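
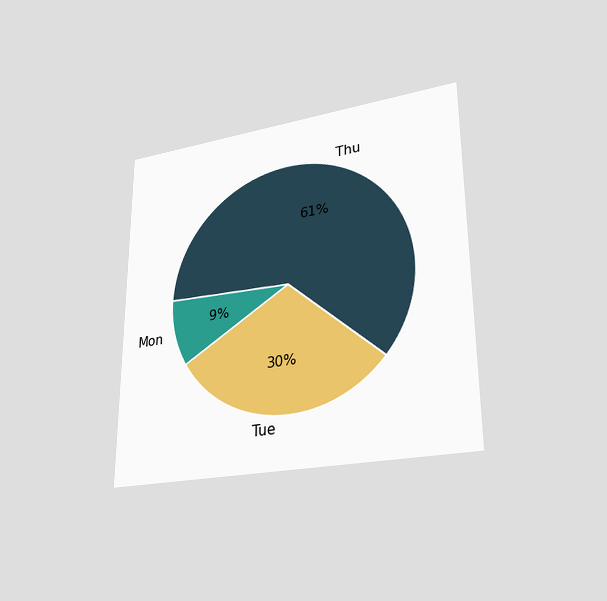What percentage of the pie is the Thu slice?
61%

The chart is viewed at a slight angle. The Thu slice takes up 61% of the pie.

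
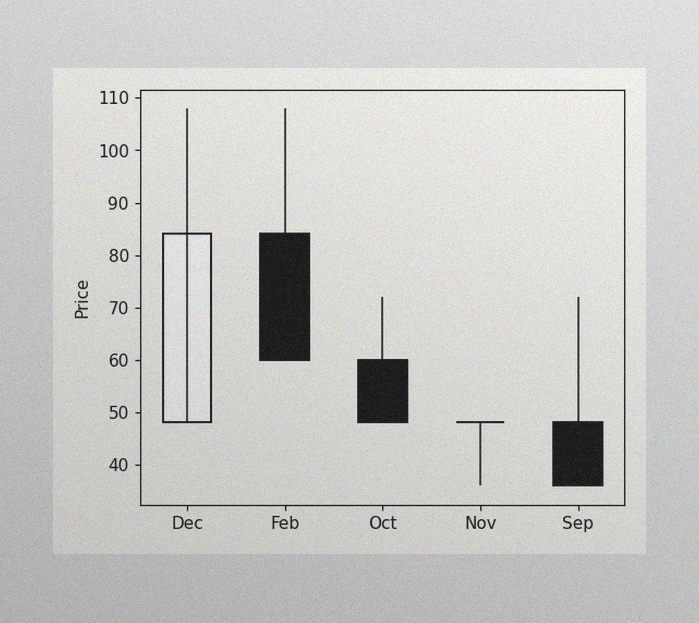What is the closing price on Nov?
48

The image has some photo noise and uneven lighting. The Nov candle closes at 48.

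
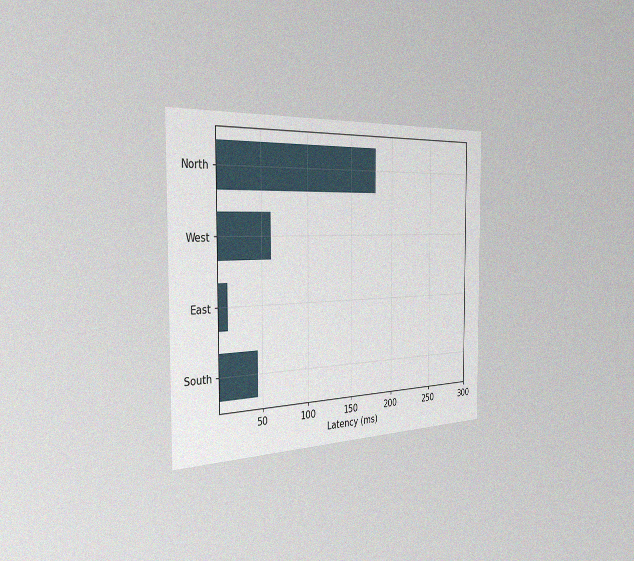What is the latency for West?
60ms

The chart is viewed slightly from the left, with some photo noise. Reading along the chart's x-axis, the West bar reaches 60ms.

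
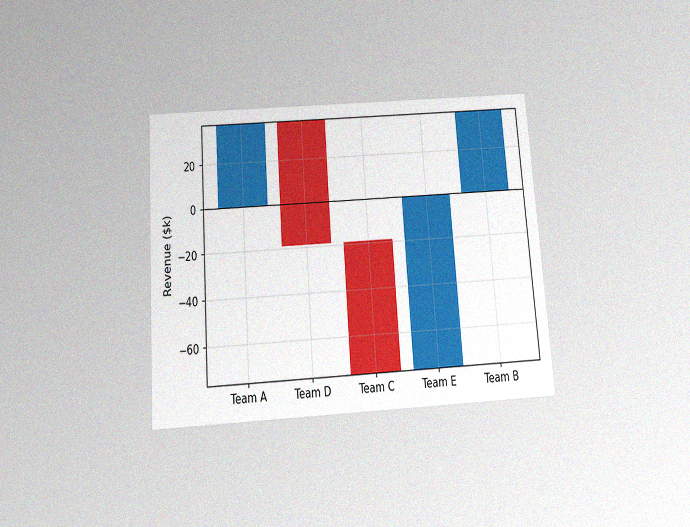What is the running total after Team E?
$0k

The chart is tilted about 4° counter-clockwise and viewed slightly from below, with some photo noise. After Team E the running total reaches $0k.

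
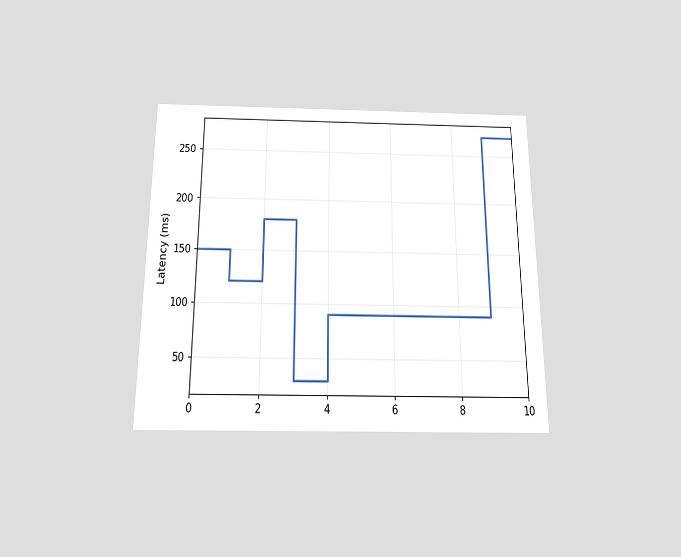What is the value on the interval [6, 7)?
The chart is viewed slightly from below. On [6, 7) the step sits at 90ms.

90ms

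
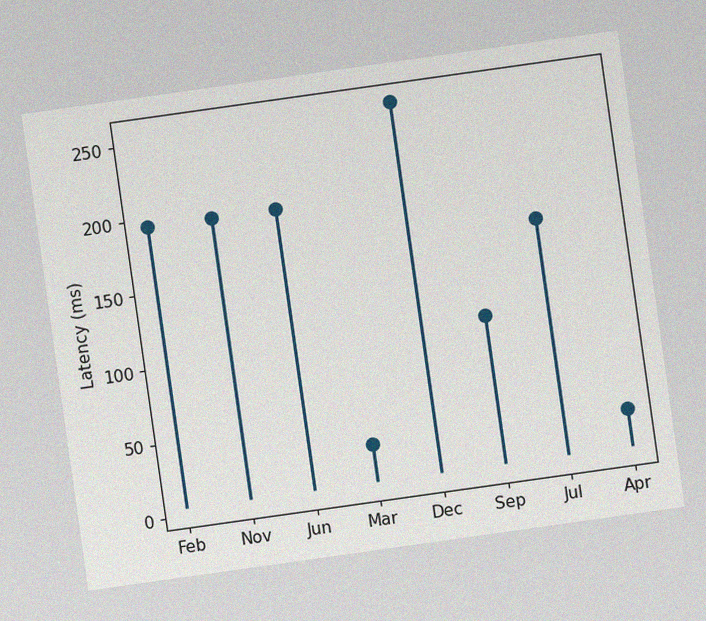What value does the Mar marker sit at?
30ms

The chart is tilted about 8° counter-clockwise, with some photo noise. The Mar marker sits at 30ms.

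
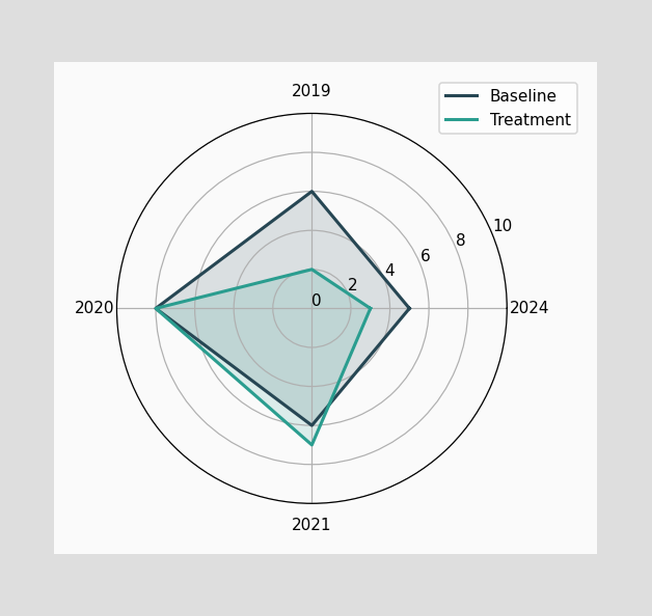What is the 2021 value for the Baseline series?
On the 2021 axis, Baseline reaches 6.

6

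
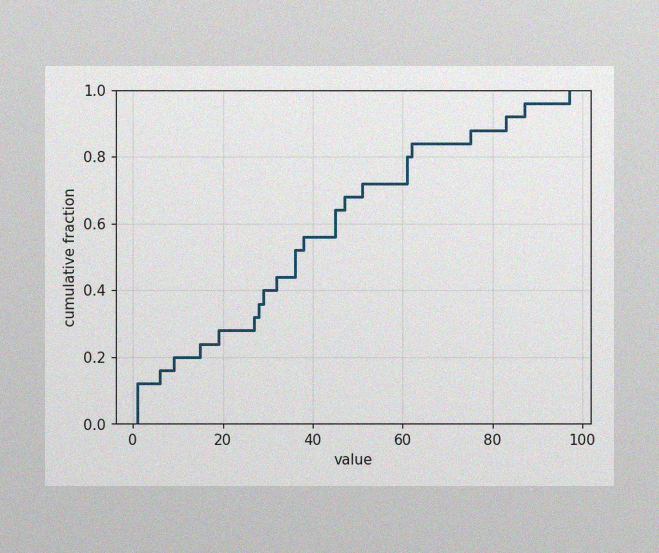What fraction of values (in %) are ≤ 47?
The image has some photo noise and uneven lighting. At x=47 the ECDF step is at 68%.

68%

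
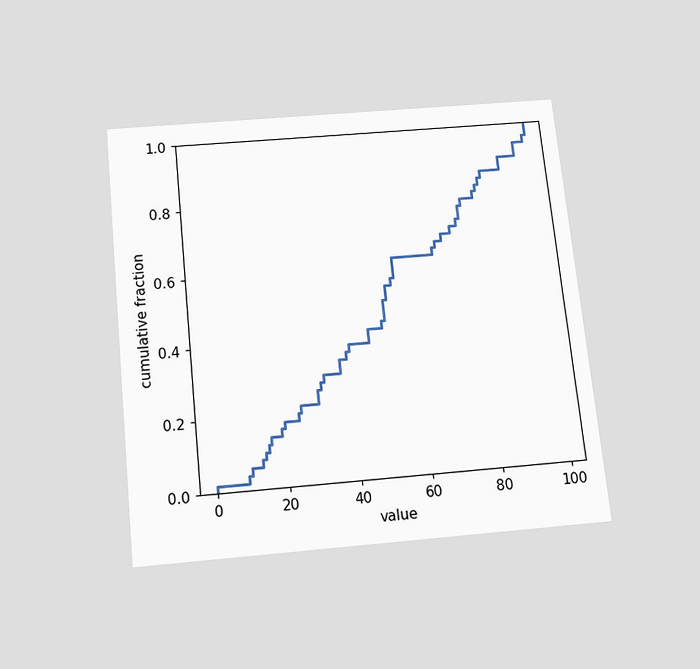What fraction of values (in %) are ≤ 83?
The chart is tilted about 6° counter-clockwise and viewed slightly from below. At x=83 the ECDF step is at 84%.

84%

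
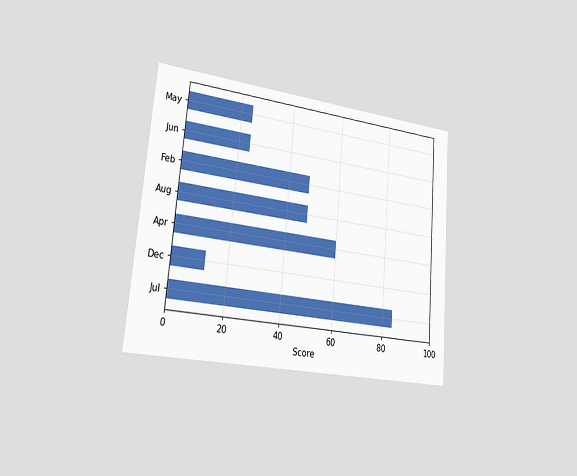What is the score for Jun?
24

The chart is tilted about 5° clockwise and viewed slightly from the left. Reading along the chart's x-axis, the Jun bar reaches 24.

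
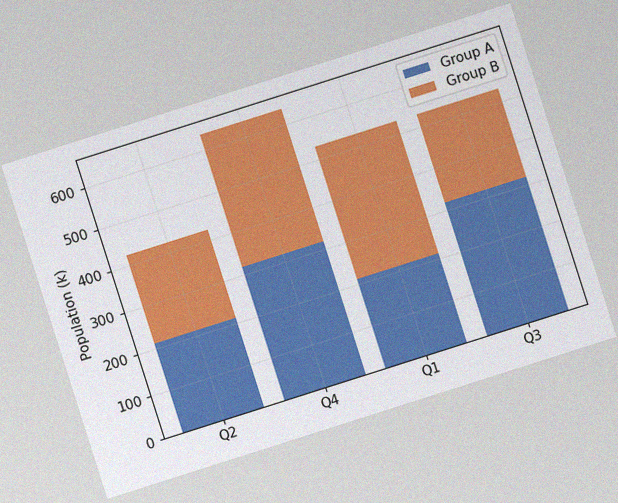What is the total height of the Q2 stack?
The chart is tilted about 18° counter-clockwise, with some photo noise. The Q2 stack's top reaches 424k on the y-axis.

424k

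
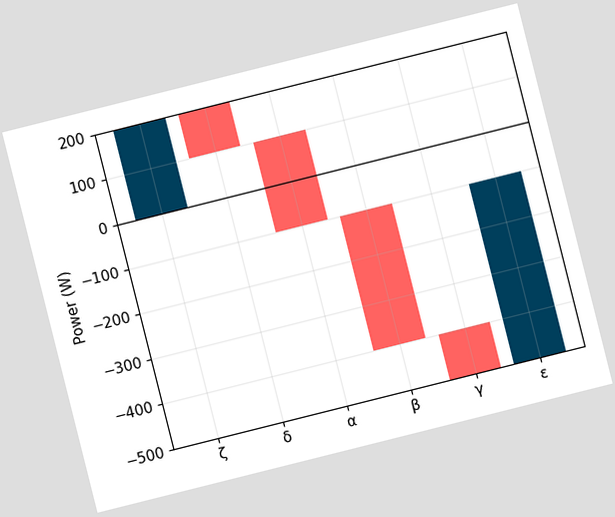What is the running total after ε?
The chart is tilted about 14° counter-clockwise. After ε the running total reaches -100W.

-100W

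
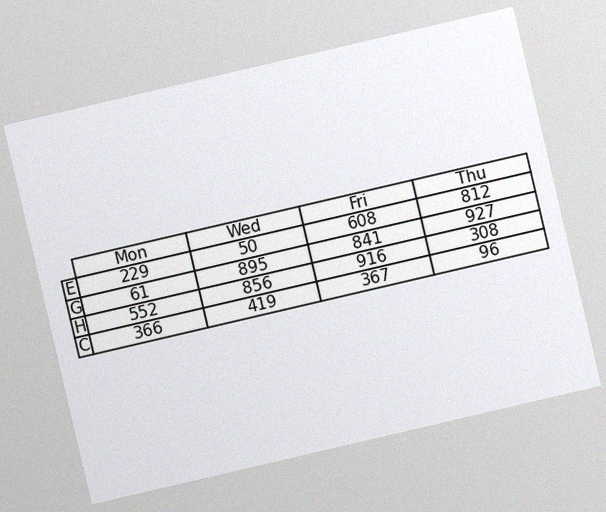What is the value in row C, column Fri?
The chart is tilted about 13° counter-clockwise, with some photo noise. The (C, Fri) cell reads 367.

367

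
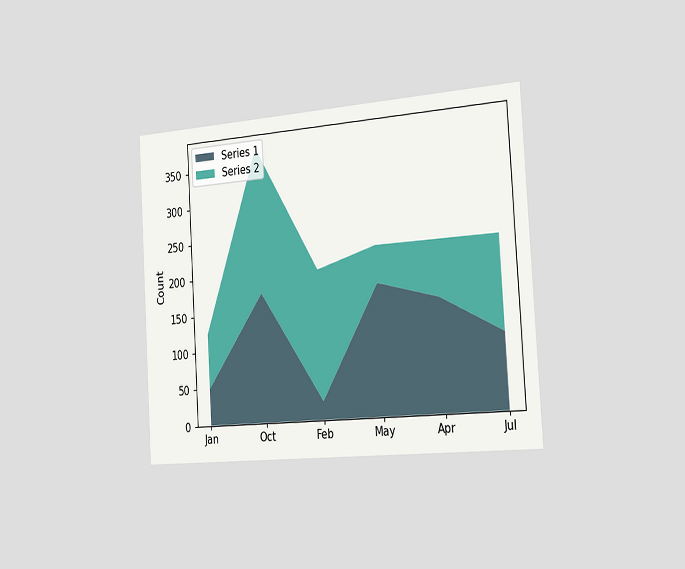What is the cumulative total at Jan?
The chart is tilted about 3° counter-clockwise and viewed slightly from the right. The stacked total at Jan reaches 125.

125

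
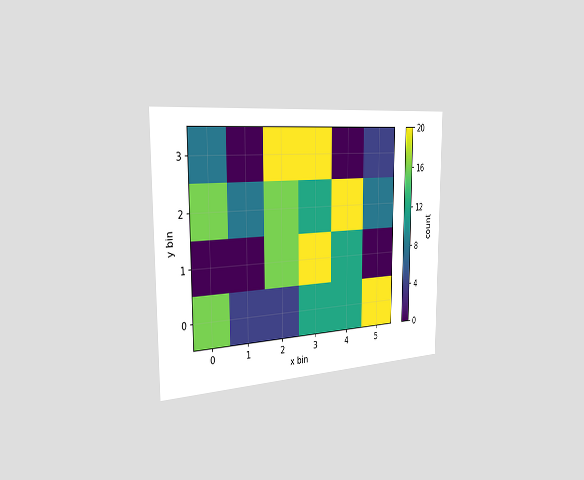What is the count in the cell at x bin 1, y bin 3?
The chart is viewed slightly from the left. Matching the cell (1, 3) against the colorbar gives 0.

0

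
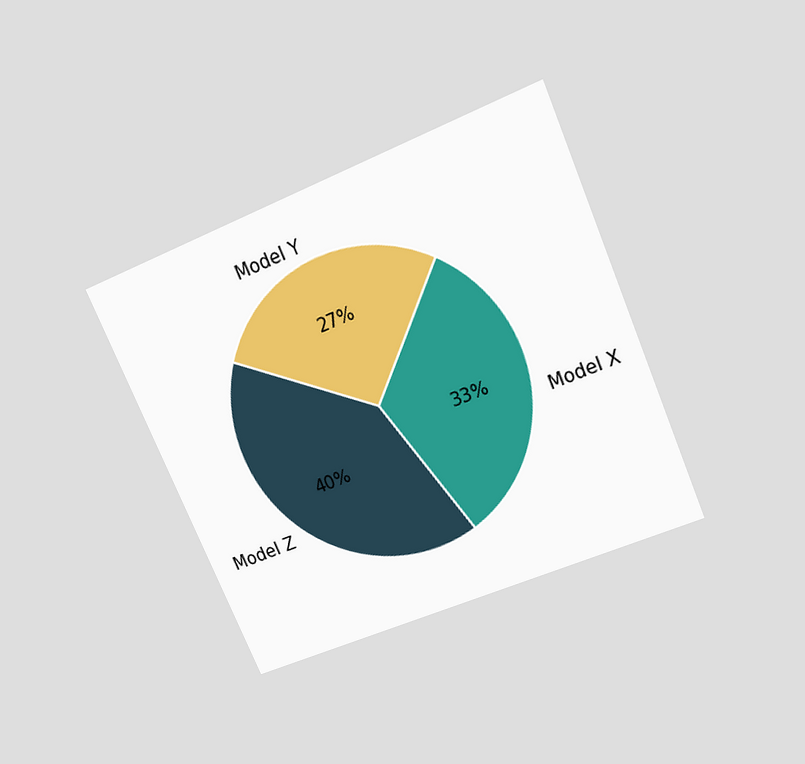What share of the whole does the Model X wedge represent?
The chart is tilted about 23° counter-clockwise and viewed slightly from above. The Model X slice takes up 33% of the pie.

33%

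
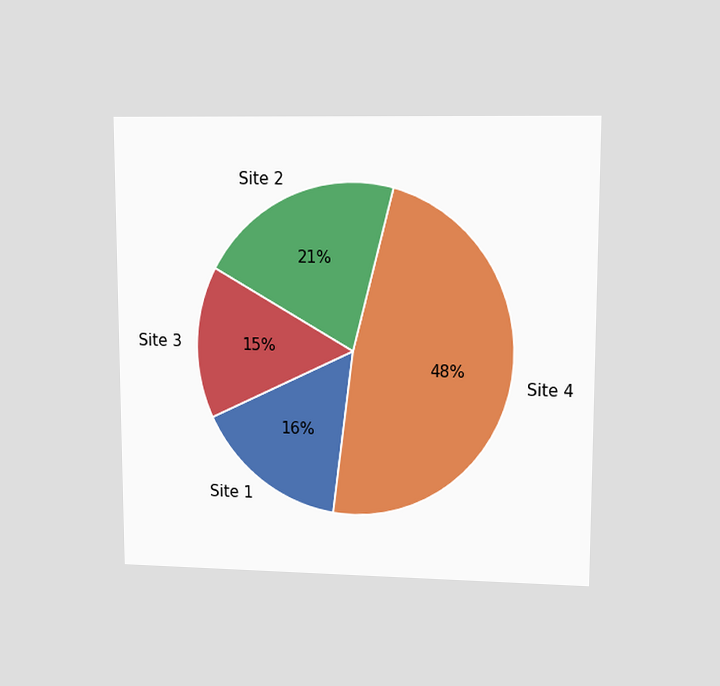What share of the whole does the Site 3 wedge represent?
The chart is viewed at a slight angle. The Site 3 slice takes up 15% of the pie.

15%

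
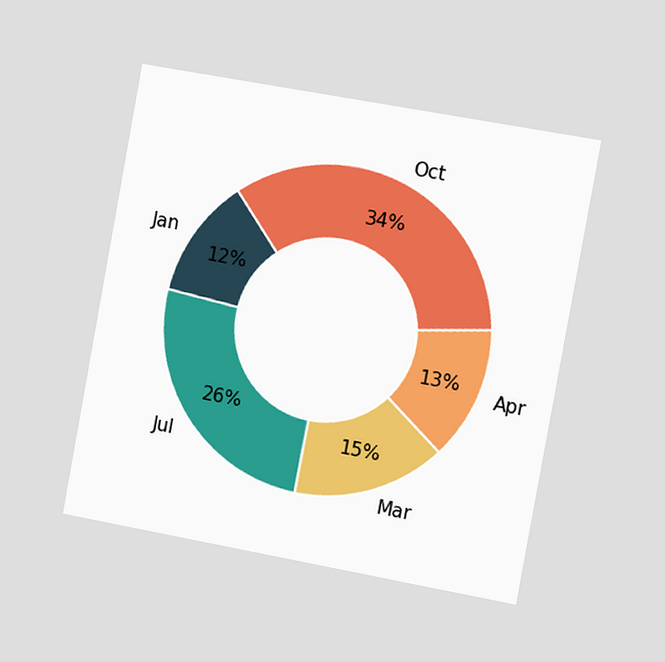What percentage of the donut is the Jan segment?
12%

The chart is tilted about 10° clockwise and viewed slightly from the right. The Jan segment takes up 12% of the ring.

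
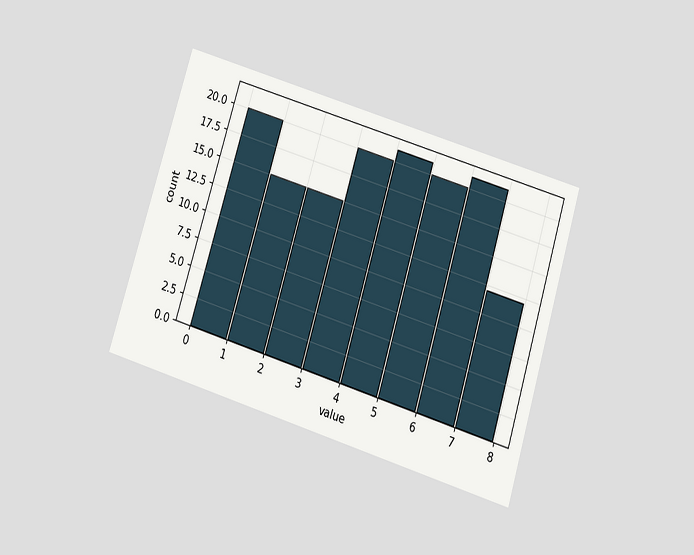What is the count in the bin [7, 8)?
12

The chart is tilted about 17° clockwise and viewed slightly from below. The [7, 8) bin has height 12.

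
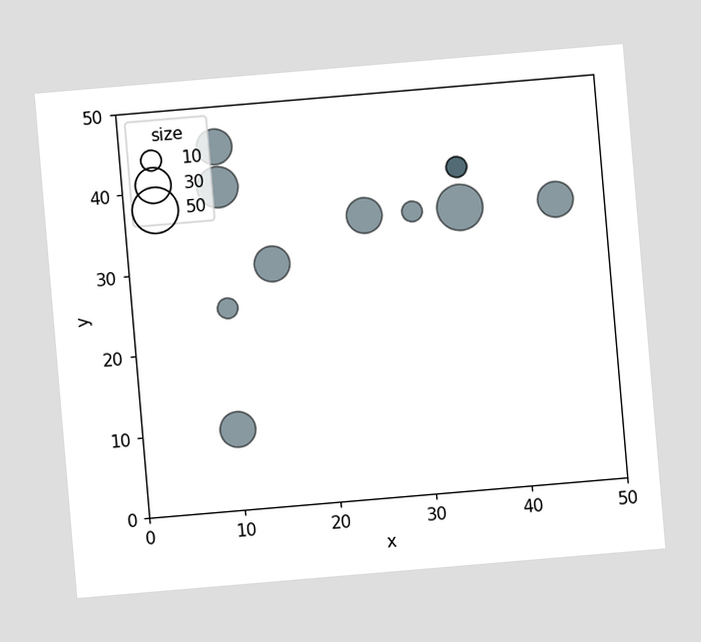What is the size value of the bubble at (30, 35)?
The chart is tilted about 5° counter-clockwise. Matching the bubble at (30, 35) against the size legend gives 10.

10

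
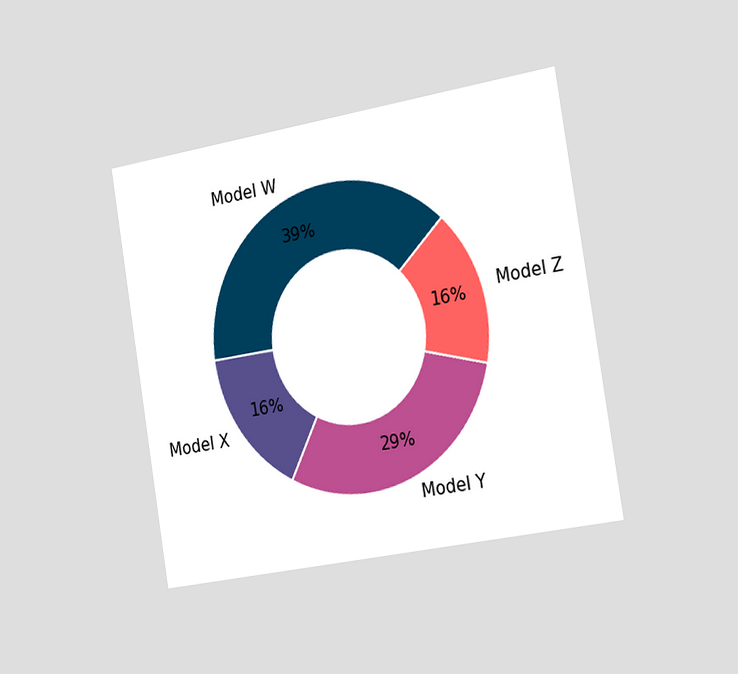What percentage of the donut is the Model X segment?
The chart is tilted about 9° counter-clockwise and viewed slightly from the right. The Model X segment takes up 16% of the ring.

16%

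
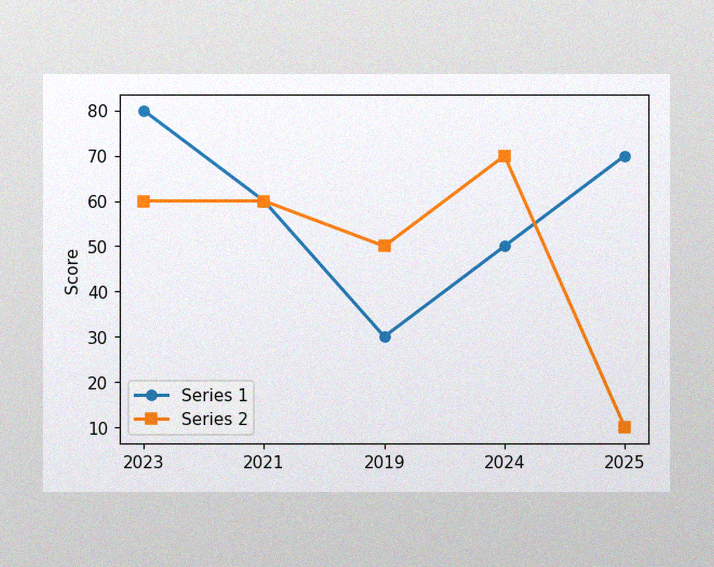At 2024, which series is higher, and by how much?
The image has some photo noise and uneven lighting. At 2024, Series 2 sits above the other line by 20.

Series 2, by 20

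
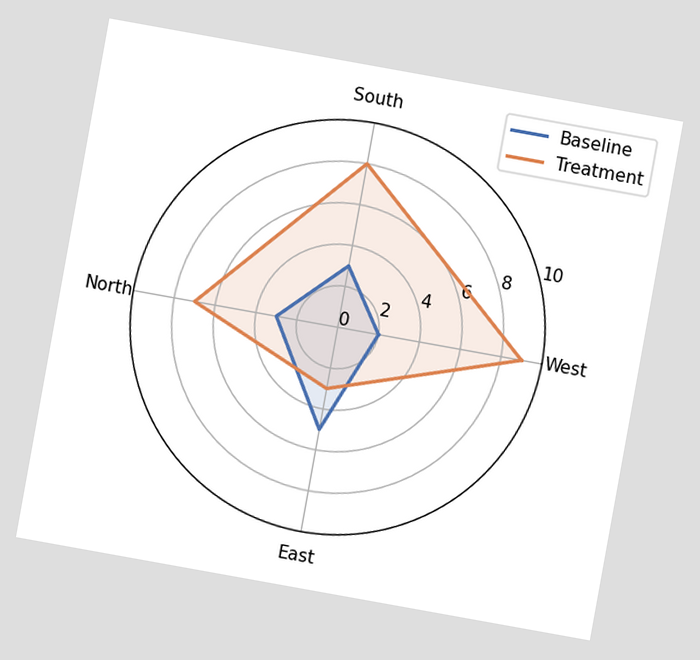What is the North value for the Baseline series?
The chart is tilted about 10° clockwise. On the North axis, Baseline reaches 3.

3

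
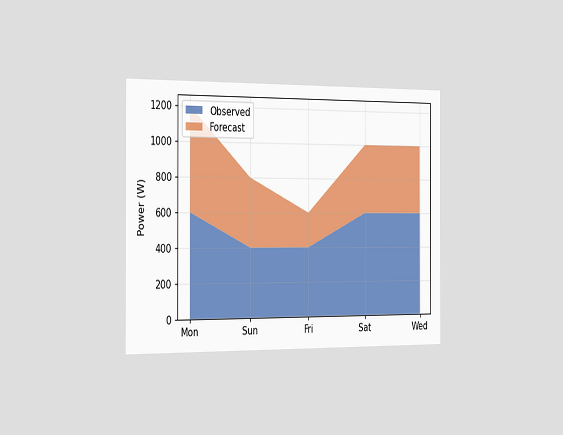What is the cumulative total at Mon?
The chart is viewed slightly from the left. The stacked total at Mon reaches 1200W.

1200W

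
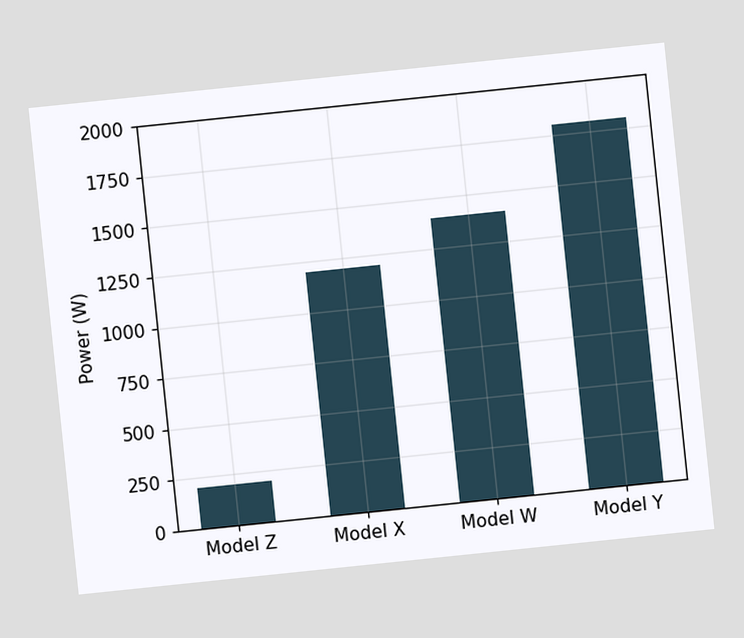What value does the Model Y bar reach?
1800W

The chart is tilted about 6° counter-clockwise. Reading along the chart's y-axis, the Model Y bar reaches 1800W.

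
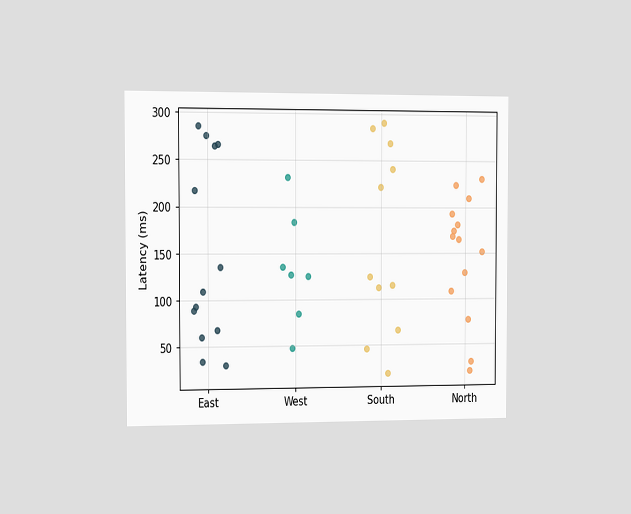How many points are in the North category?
14

The chart is viewed slightly from the left. Counting the markers in the North column gives 14.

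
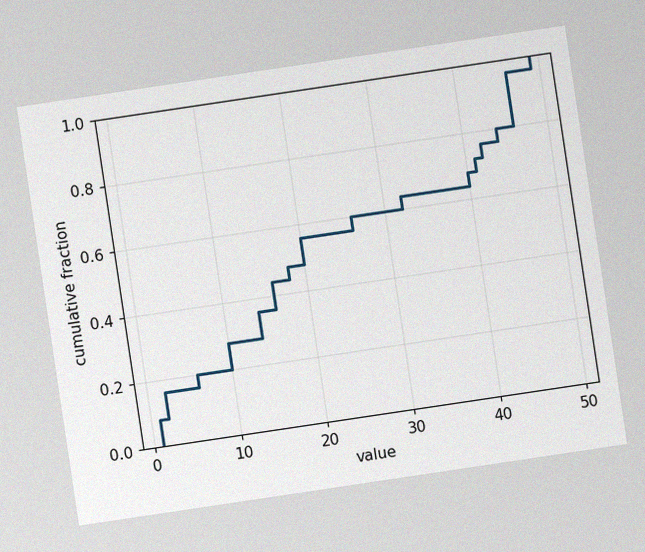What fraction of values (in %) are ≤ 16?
The chart is tilted about 8° counter-clockwise, with some photo noise. At x=16 the ECDF step is at 44%.

44%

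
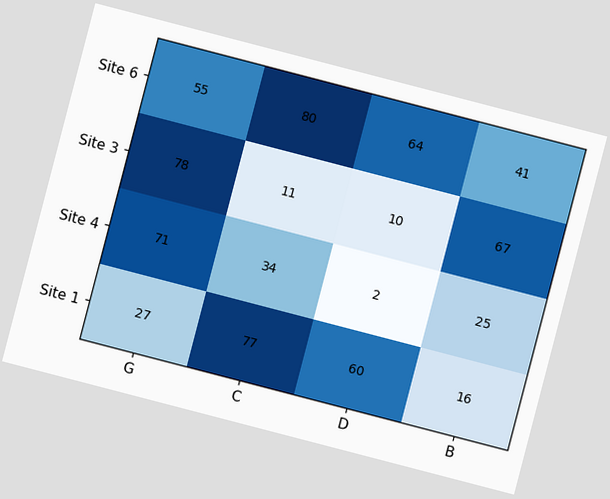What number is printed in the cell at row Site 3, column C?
The chart is tilted about 15° clockwise. The (Site 3, C) cell reads 11.

11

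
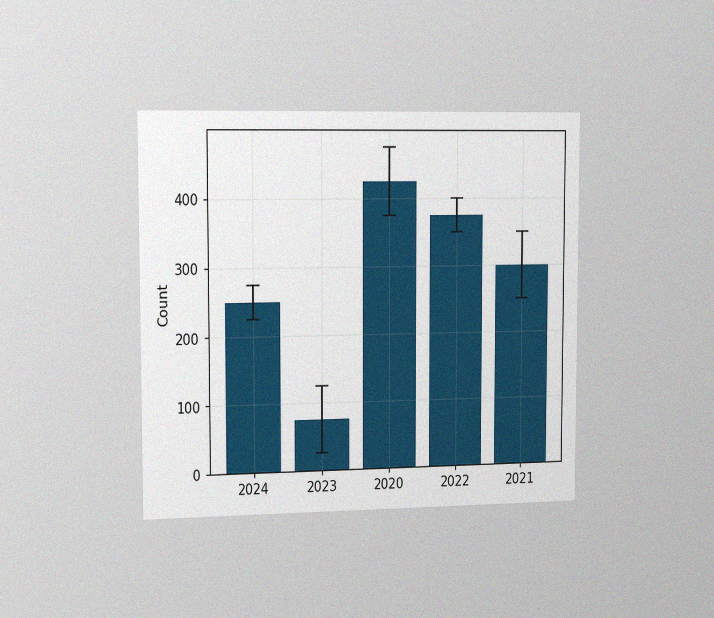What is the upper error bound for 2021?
The chart is viewed slightly from the left, with some photo noise. The 2021 bar's upper whisker reaches 350.

350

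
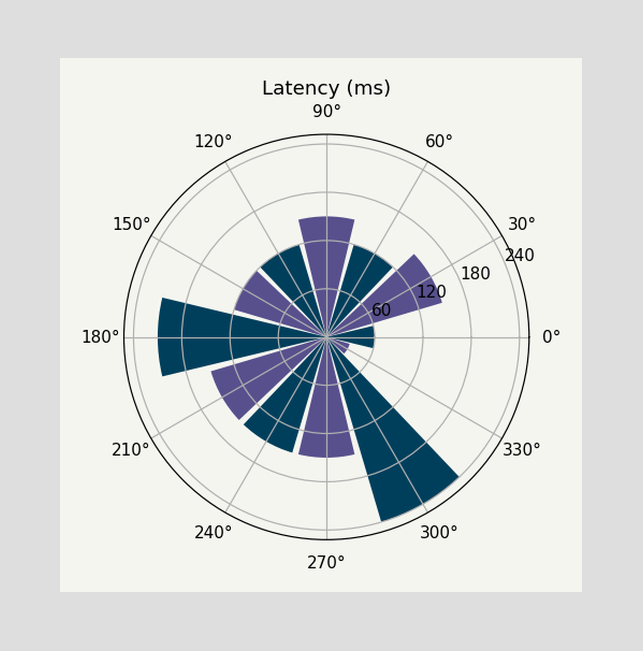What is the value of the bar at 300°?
240ms

The bar at 300° reaches 240ms on the radial axis.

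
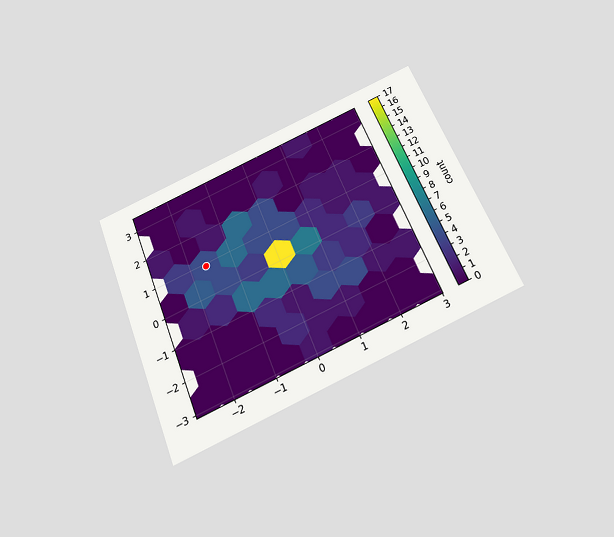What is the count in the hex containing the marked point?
The chart is tilted about 22° counter-clockwise and viewed slightly from below. The marked hex reads 4 on the colorbar.

4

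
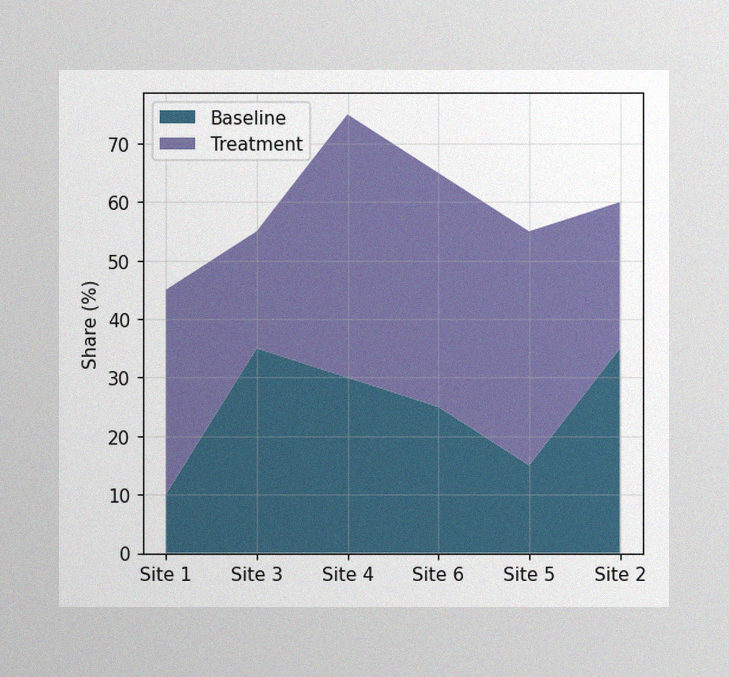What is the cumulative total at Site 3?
The image has some photo noise and uneven lighting. The stacked total at Site 3 reaches 55%.

55%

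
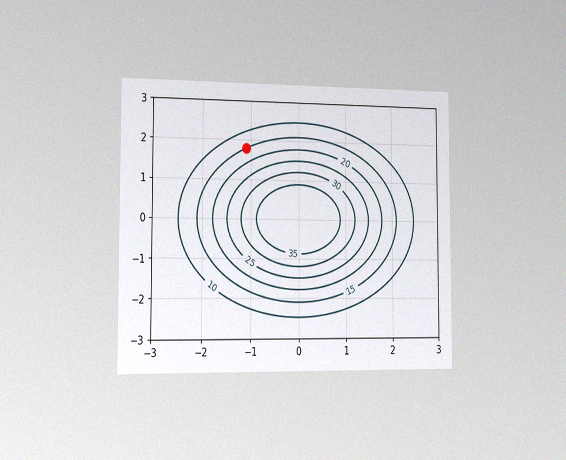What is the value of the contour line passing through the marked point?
The chart is viewed slightly from the left, with some photo noise. The marked point sits on the contour labelled 15.

15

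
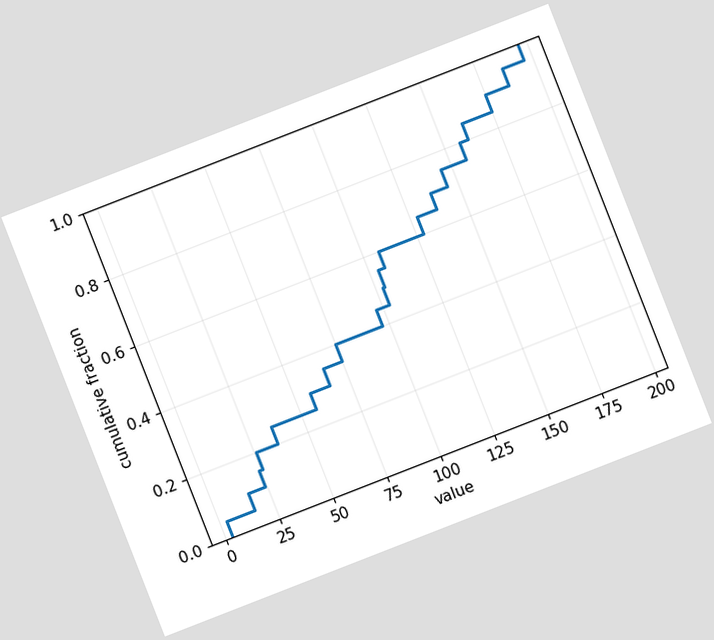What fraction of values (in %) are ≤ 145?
75%

The chart is tilted about 21° counter-clockwise. At x=145 the ECDF step is at 75%.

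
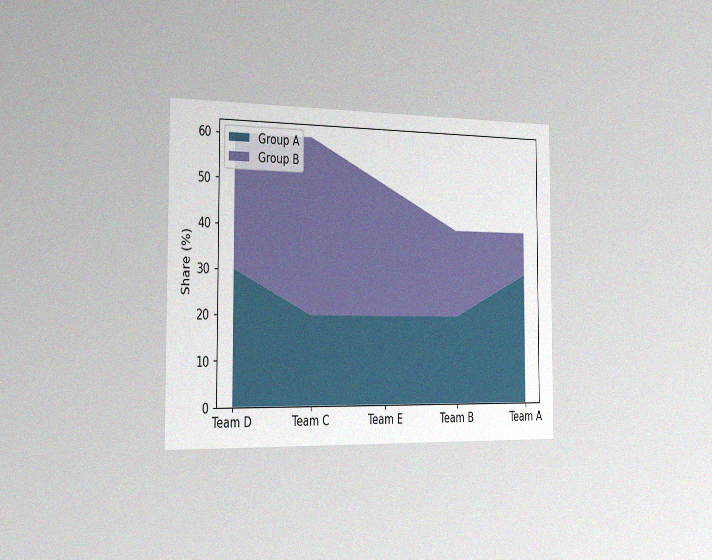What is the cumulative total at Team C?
60%

The chart is viewed slightly from the left, with some photo noise. The stacked total at Team C reaches 60%.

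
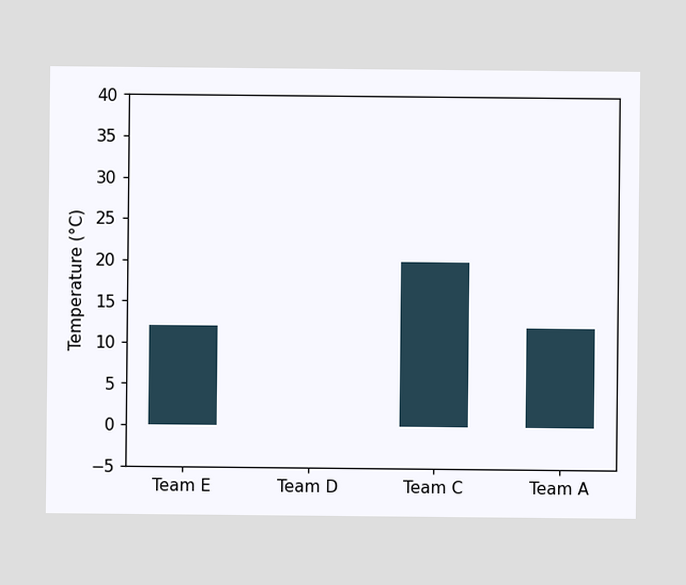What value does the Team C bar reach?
Reading along the chart's y-axis, the Team C bar reaches 20°C.

20°C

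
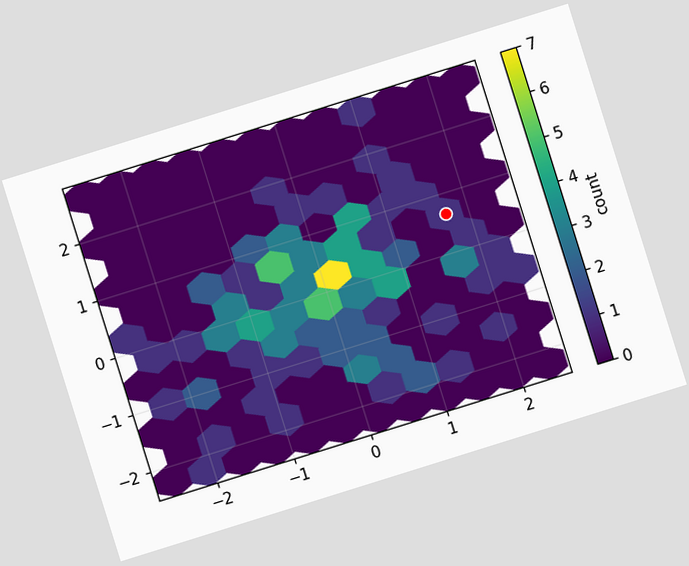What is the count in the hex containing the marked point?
The chart is tilted about 17° counter-clockwise. The marked hex reads 1 on the colorbar.

1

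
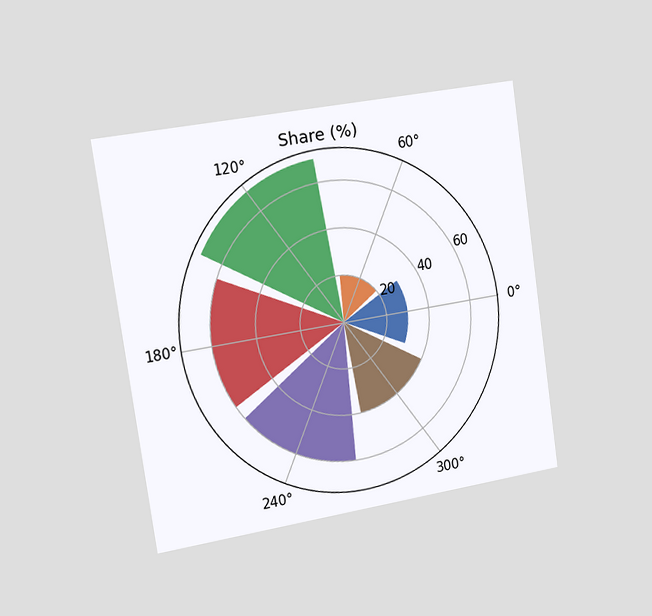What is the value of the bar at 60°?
The chart is tilted about 8° counter-clockwise and viewed slightly from the left. The bar at 60° reaches 20% on the radial axis.

20%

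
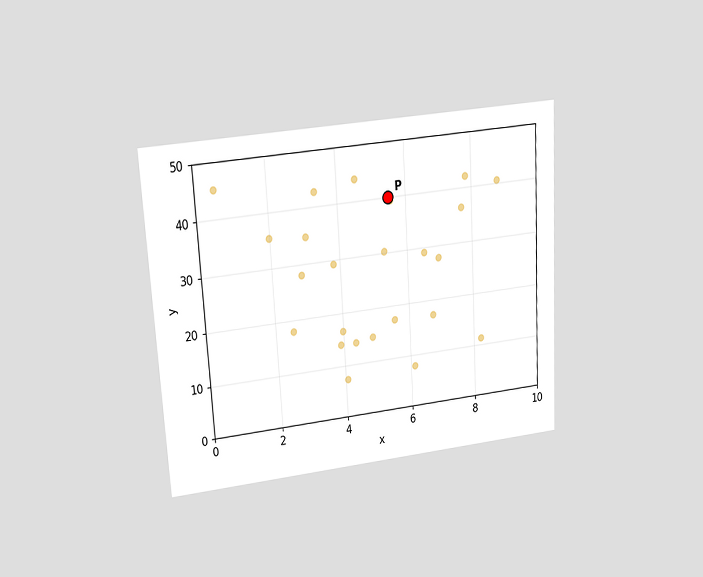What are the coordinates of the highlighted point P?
(5.5, 40)

The chart is tilted about 3° counter-clockwise and viewed slightly from above. Following the gridlines from P to each axis, P sits at (5.5, 40).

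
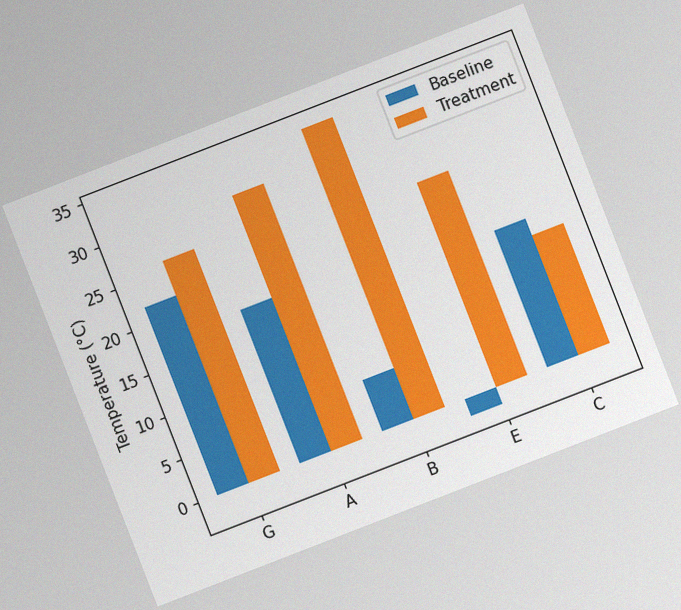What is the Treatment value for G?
The chart is tilted about 21° counter-clockwise, with some photo noise. The Treatment bar at G reaches 26°C on the y-axis.

26°C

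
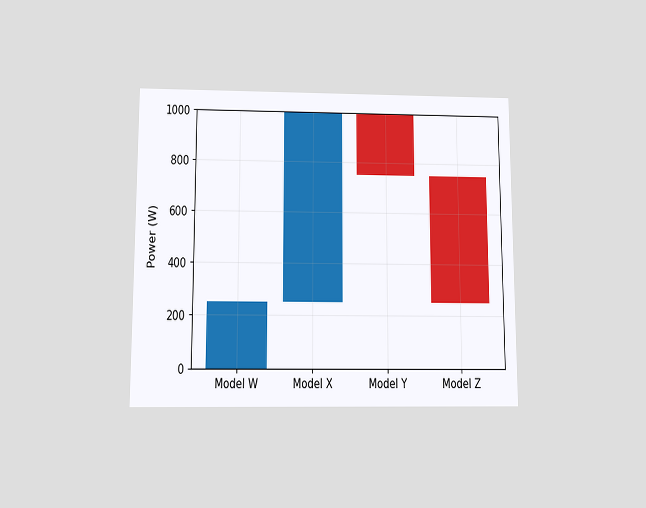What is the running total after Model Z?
The chart is viewed slightly from below. After Model Z the running total reaches 250W.

250W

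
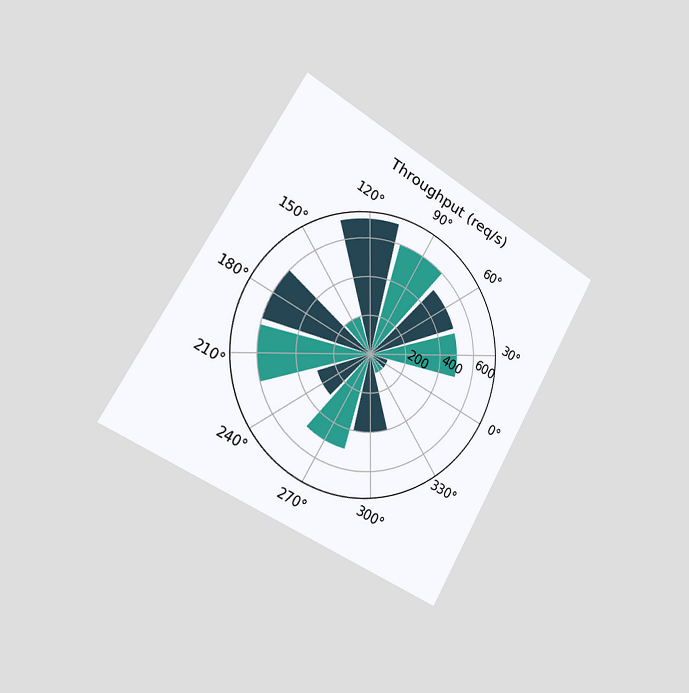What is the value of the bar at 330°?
The chart is tilted about 30° clockwise and viewed slightly from the left. The bar at 330° reaches 100req/s on the radial axis.

100req/s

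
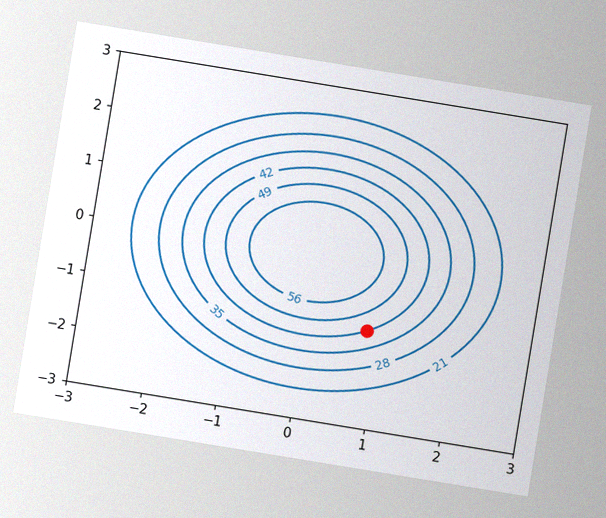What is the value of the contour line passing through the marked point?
The chart is tilted about 9° clockwise, with some photo noise. The marked point sits on the contour labelled 42.

42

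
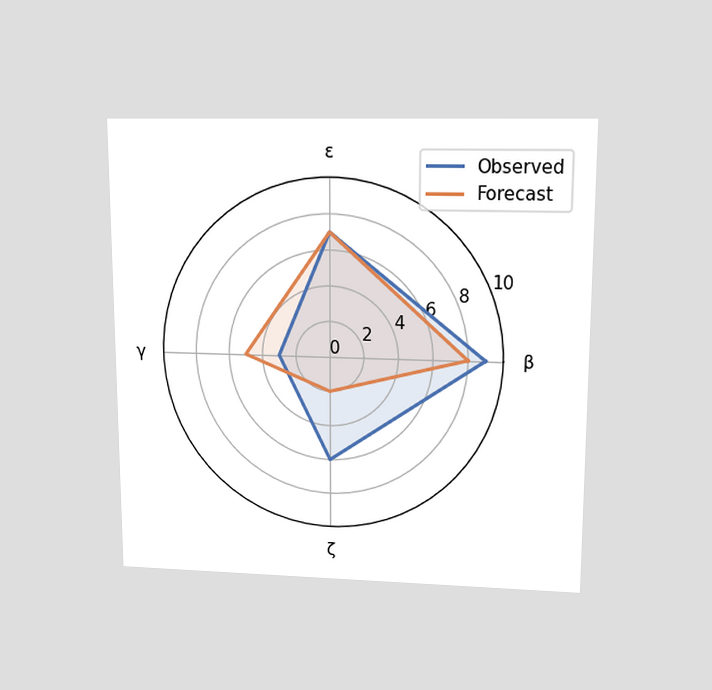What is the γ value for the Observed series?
The chart is viewed at a slight angle. On the γ axis, Observed reaches 3.

3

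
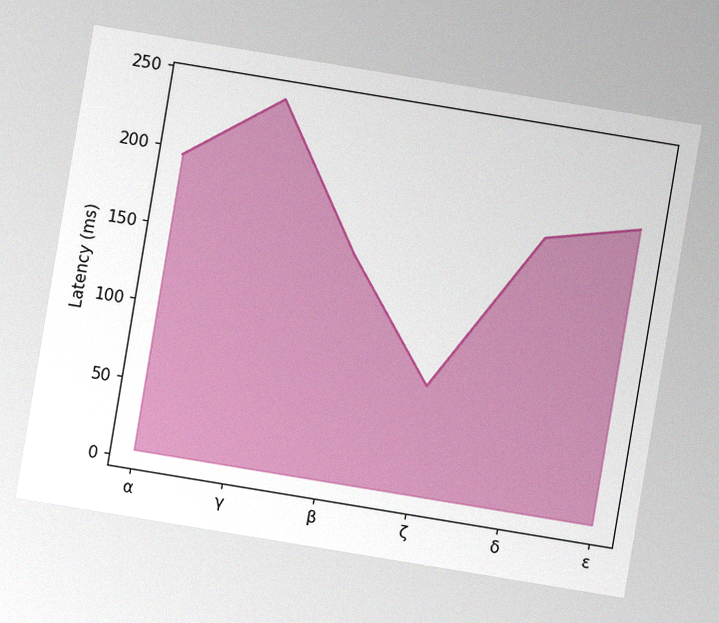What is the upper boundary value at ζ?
75ms

The chart is tilted about 9° clockwise, with some photo noise. At ζ the upper boundary is at 75ms.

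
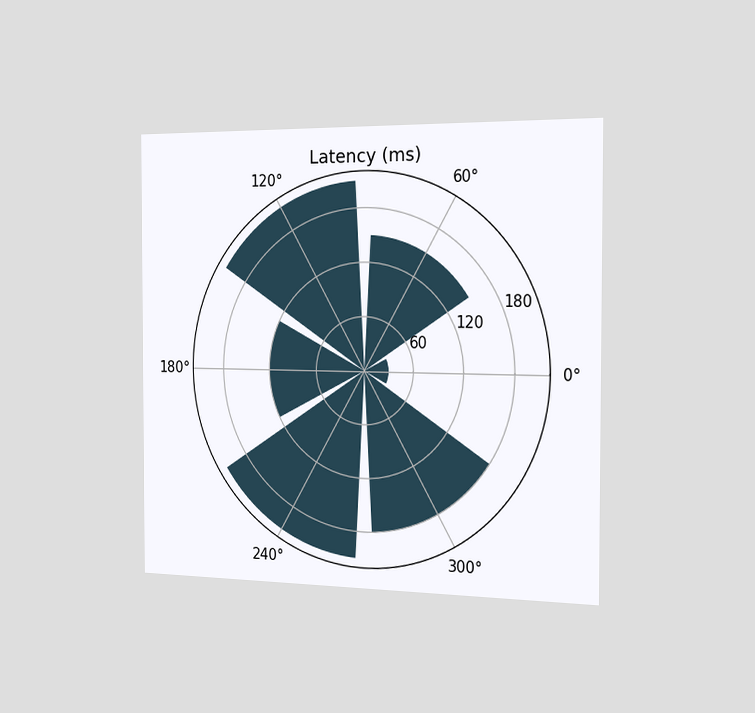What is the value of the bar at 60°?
150ms

The chart is viewed slightly from the right. The bar at 60° reaches 150ms on the radial axis.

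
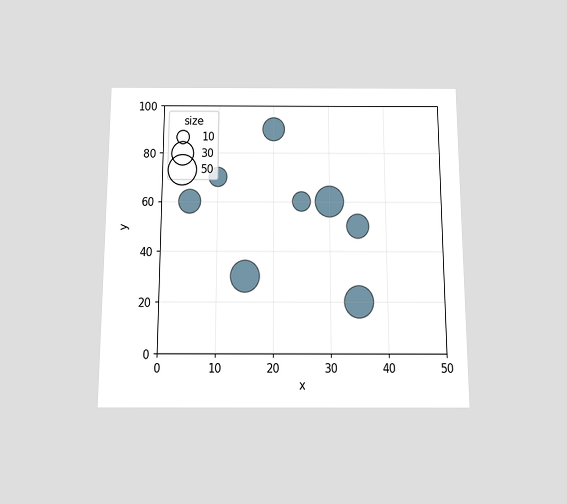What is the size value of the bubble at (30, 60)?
50

The chart is viewed slightly from below. Matching the bubble at (30, 60) against the size legend gives 50.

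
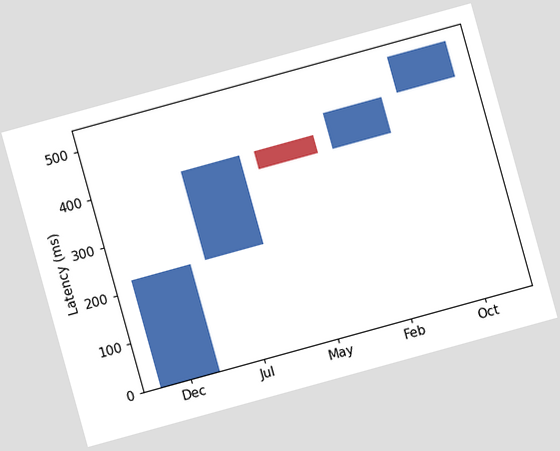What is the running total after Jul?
407ms

The chart is tilted about 15° counter-clockwise. After Jul the running total reaches 407ms.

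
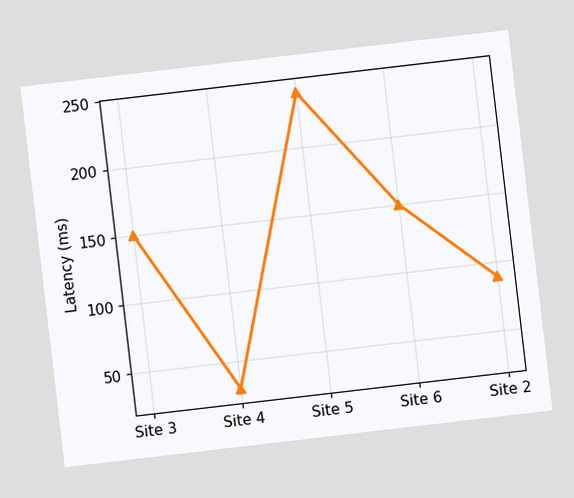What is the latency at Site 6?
150ms

The chart is tilted about 7° counter-clockwise. At Site 6, the line is at 150ms.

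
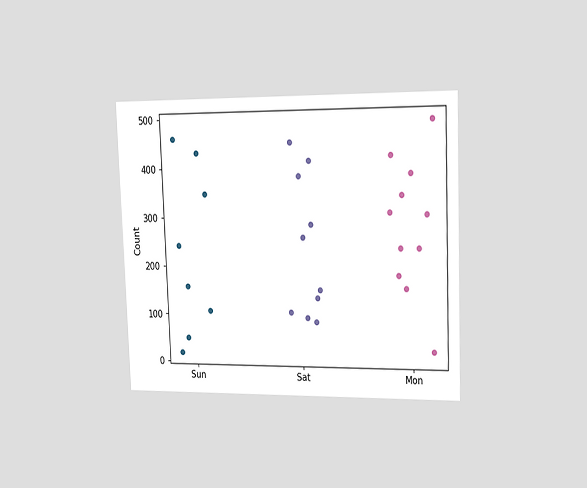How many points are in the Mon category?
The chart is tilted about 2° counter-clockwise and viewed slightly from the right. Counting the markers in the Mon column gives 11.

11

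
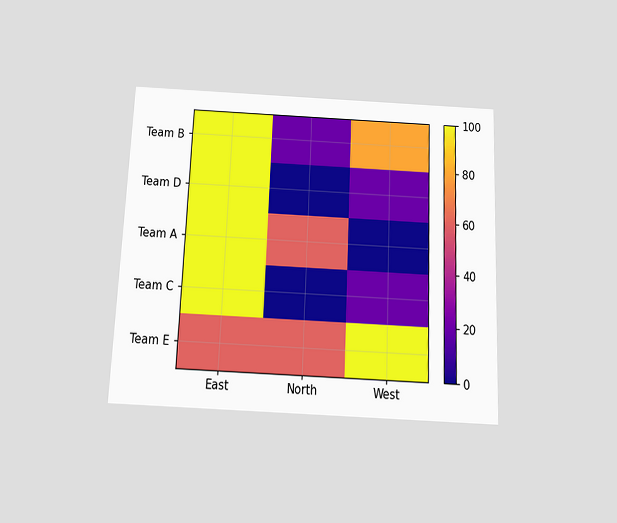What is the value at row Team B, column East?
The chart is tilted about 2° clockwise and viewed slightly from below. Matching cell (Team B, East) against the colorbar gives 100.

100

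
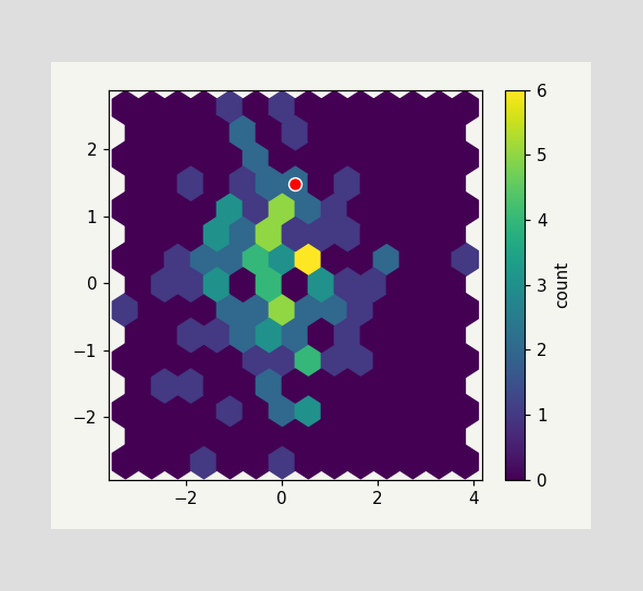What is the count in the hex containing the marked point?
2

The marked hex reads 2 on the colorbar.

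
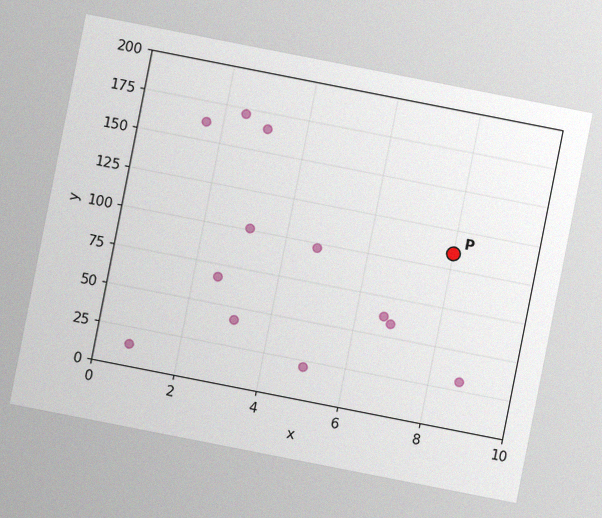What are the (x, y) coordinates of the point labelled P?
(8, 110)

The chart is tilted about 11° clockwise, with some photo noise. Following the gridlines from P to each axis, P sits at (8, 110).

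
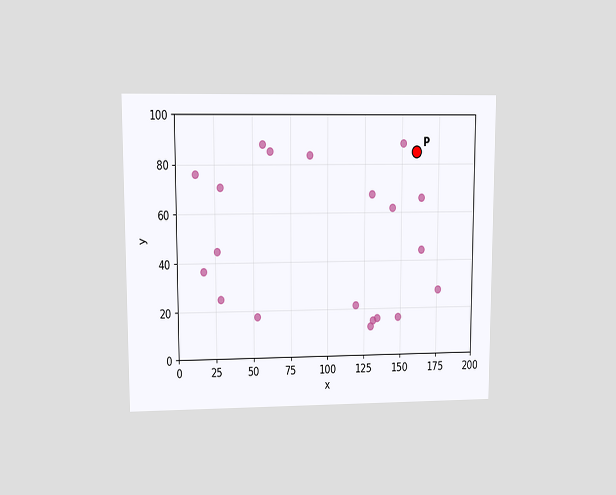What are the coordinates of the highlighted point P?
(160, 85)

The chart is viewed at a slight angle. Following the gridlines from P to each axis, P sits at (160, 85).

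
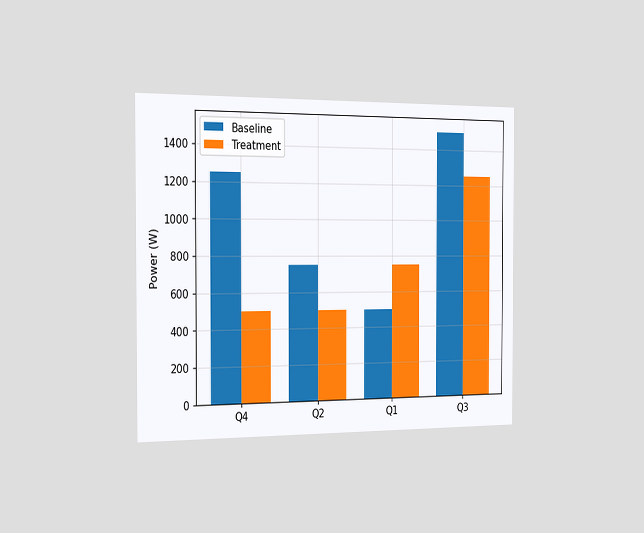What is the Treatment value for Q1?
750W

The chart is viewed slightly from the left. The Treatment bar at Q1 reaches 750W on the y-axis.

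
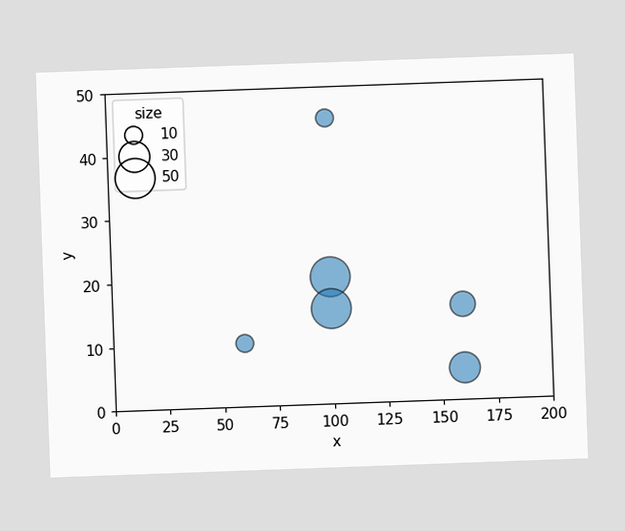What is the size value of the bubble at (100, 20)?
The chart is tilted about 2° counter-clockwise. Matching the bubble at (100, 20) against the size legend gives 50.

50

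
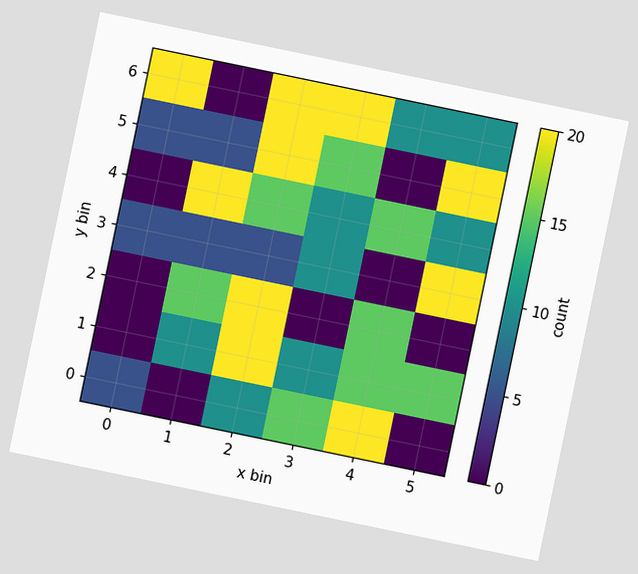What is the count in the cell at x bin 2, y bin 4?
15

The chart is tilted about 12° clockwise. Matching the cell (2, 4) against the colorbar gives 15.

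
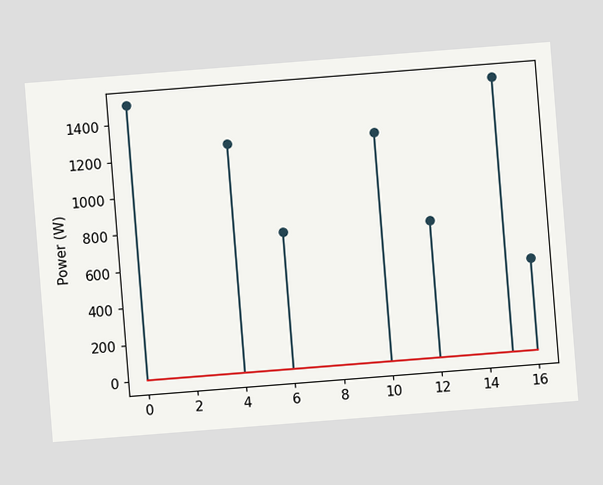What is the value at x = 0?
The chart is tilted about 4° counter-clockwise. The stem at x=0 reaches 1500W.

1500W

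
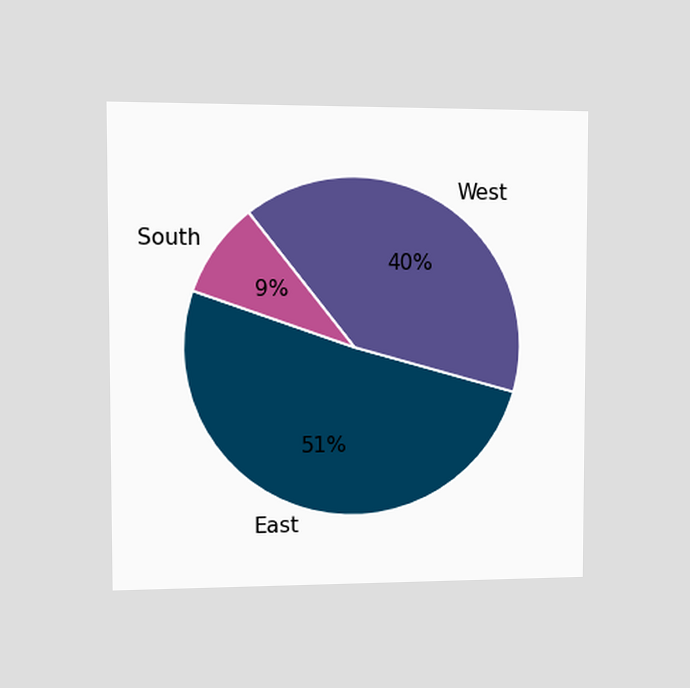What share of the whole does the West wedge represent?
40%

The chart is viewed at a slight angle. The West slice takes up 40% of the pie.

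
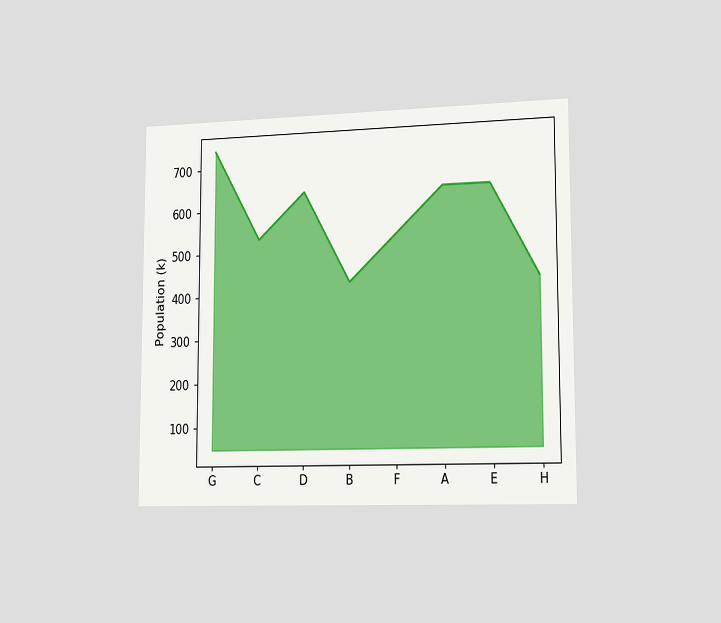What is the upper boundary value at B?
424k

The chart is viewed slightly from the right. At B the upper boundary is at 424k.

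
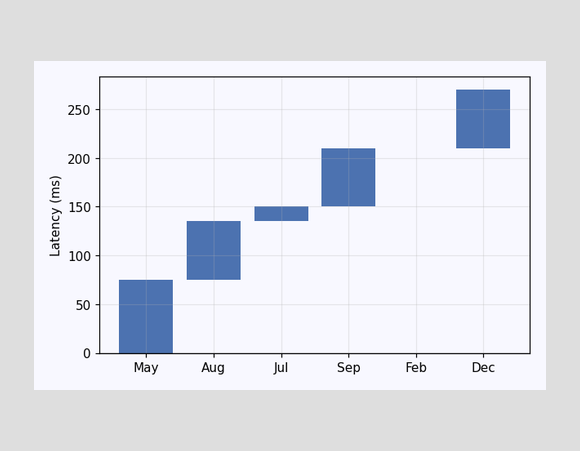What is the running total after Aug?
135ms

After Aug the running total reaches 135ms.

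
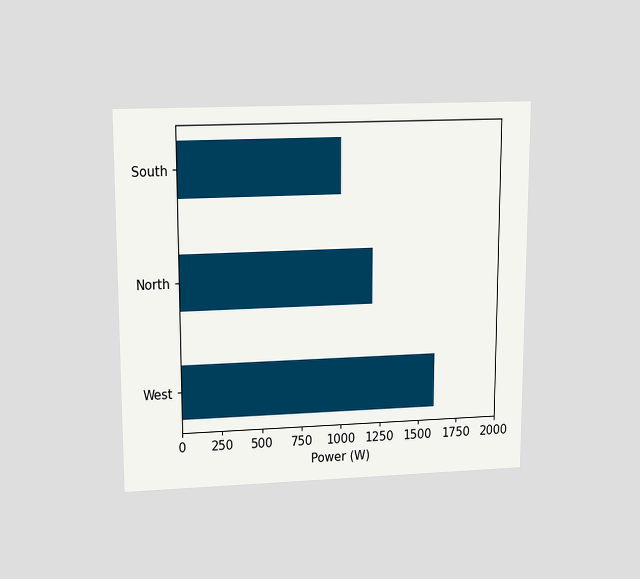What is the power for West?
1600W

The chart is viewed slightly from above. Reading along the chart's x-axis, the West bar reaches 1600W.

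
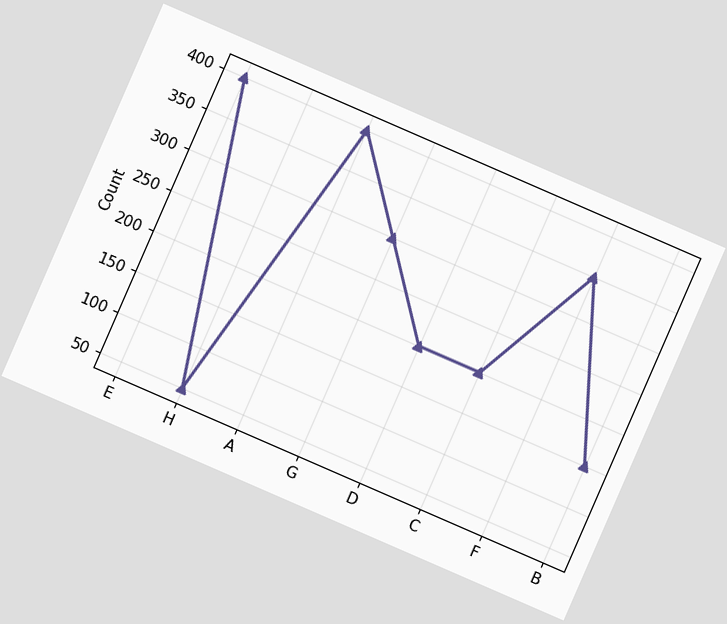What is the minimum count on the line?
The chart is tilted about 24° clockwise. The lowest point is at H, and reading across to the y-axis gives 50.

50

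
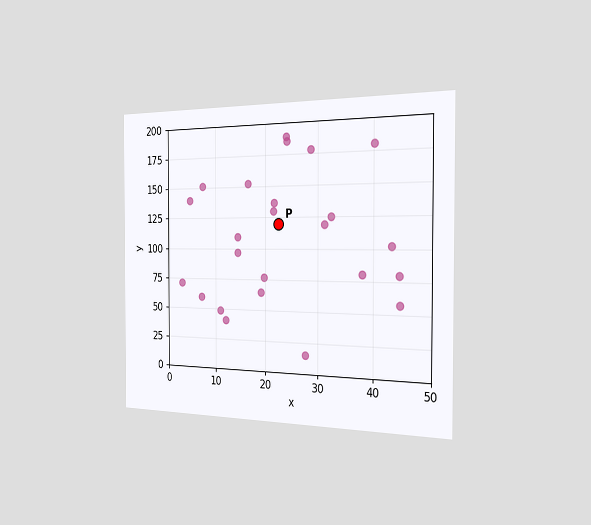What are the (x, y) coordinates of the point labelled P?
The chart is viewed slightly from the right. Following the gridlines from P to each axis, P sits at (22.5, 120).

(22.5, 120)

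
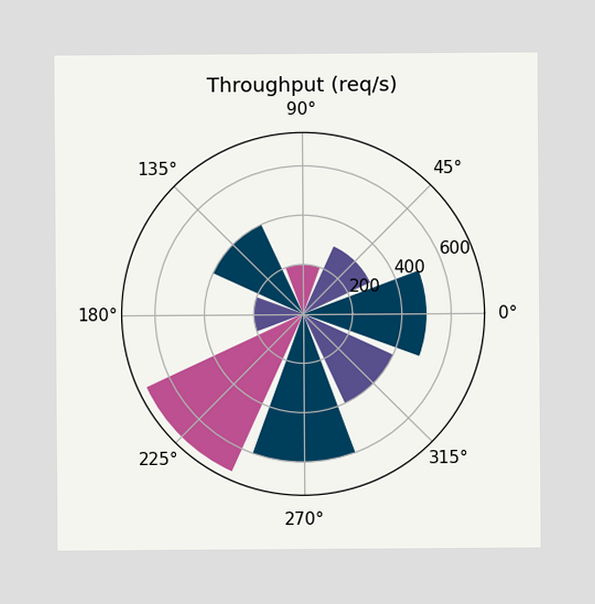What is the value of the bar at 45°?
The bar at 45° reaches 300req/s on the radial axis.

300req/s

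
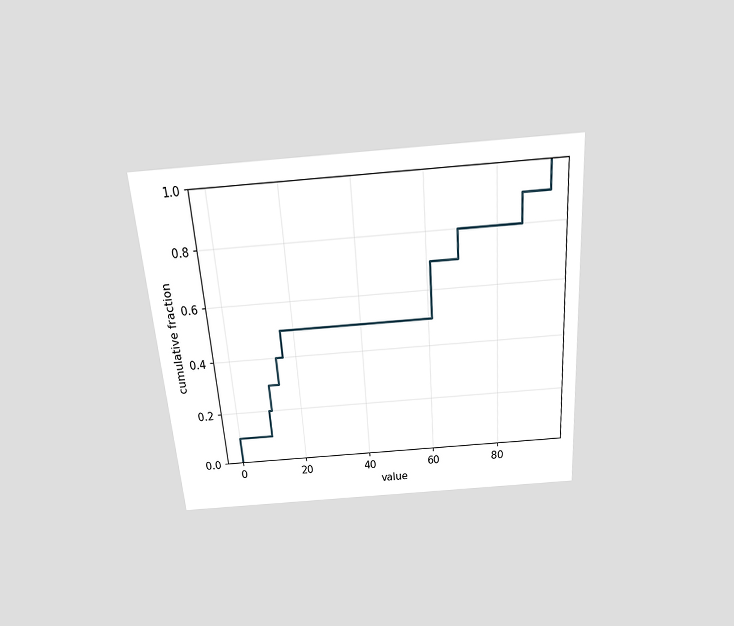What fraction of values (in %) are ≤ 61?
The chart is tilted about 4° counter-clockwise and viewed slightly from above. At x=61 the ECDF step is at 70%.

70%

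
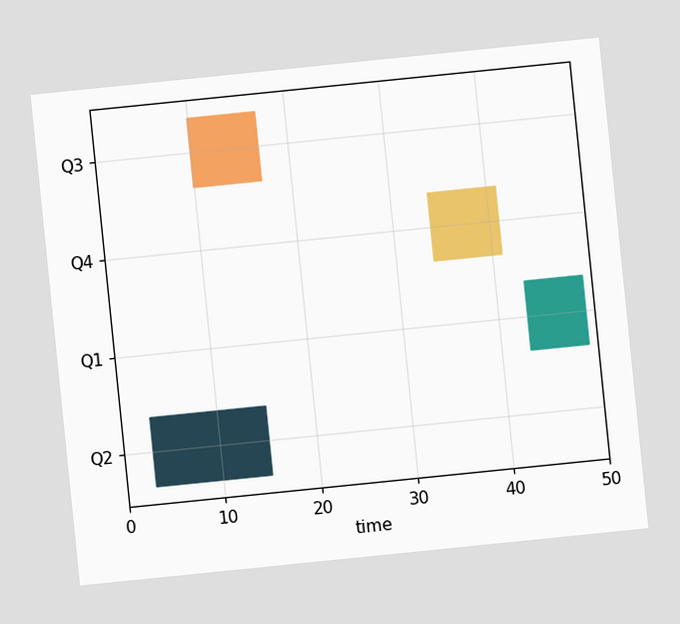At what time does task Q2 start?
The chart is tilted about 6° counter-clockwise. The Q2 bar begins at t=3.

3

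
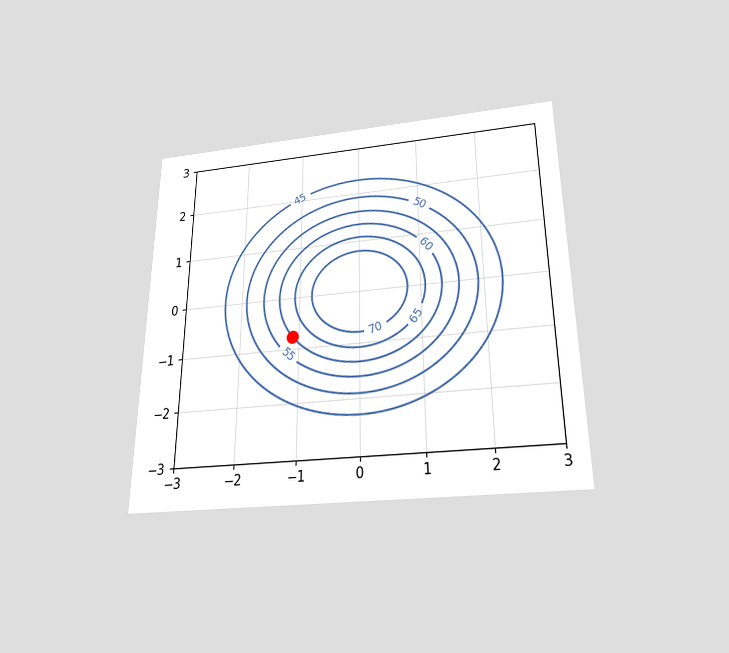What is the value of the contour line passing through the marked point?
60

The chart is viewed slightly from below. The marked point sits on the contour labelled 60.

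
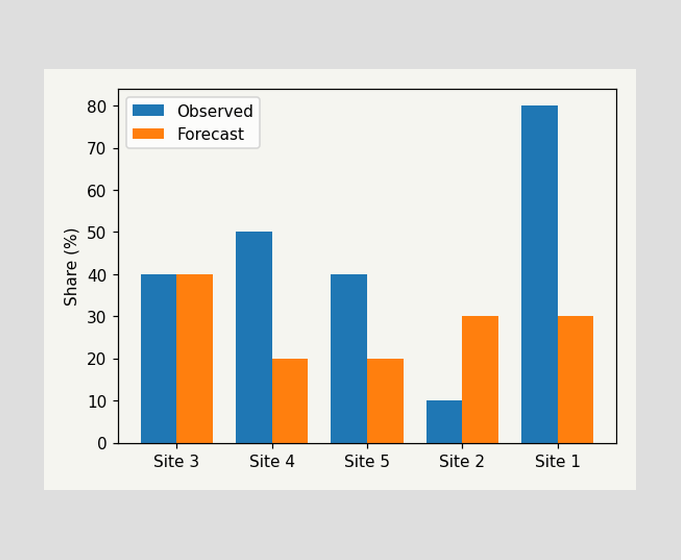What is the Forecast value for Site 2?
The Forecast bar at Site 2 reaches 30% on the y-axis.

30%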